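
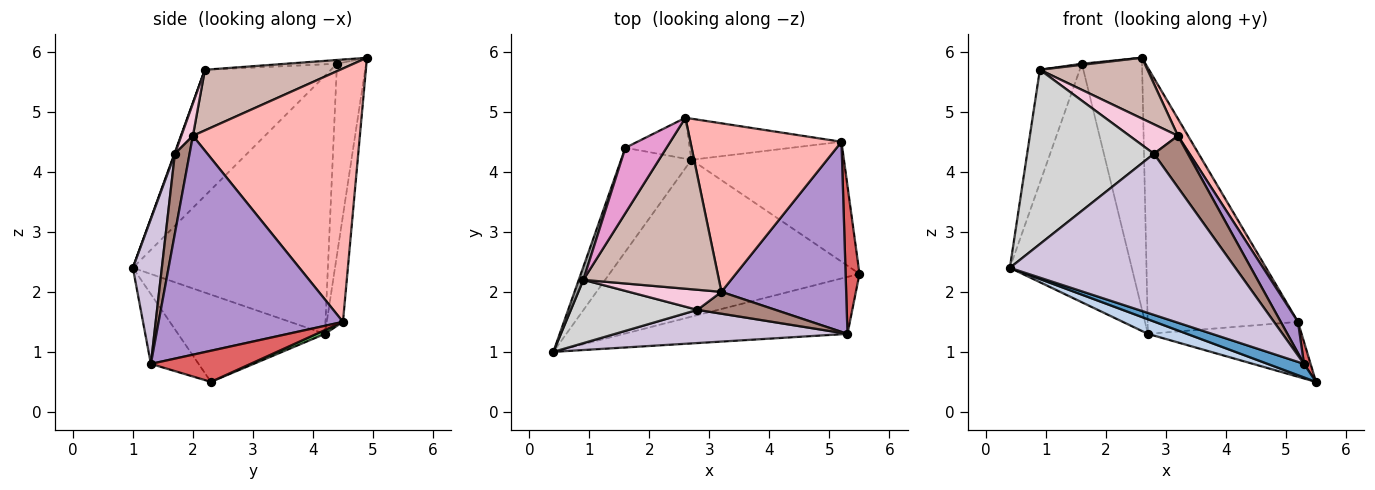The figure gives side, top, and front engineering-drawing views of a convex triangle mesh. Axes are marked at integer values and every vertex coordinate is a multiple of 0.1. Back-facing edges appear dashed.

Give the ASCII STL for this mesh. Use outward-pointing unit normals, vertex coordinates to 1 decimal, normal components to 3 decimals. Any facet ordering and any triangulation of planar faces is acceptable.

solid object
 facet normal -0.290 -0.221 -0.931
  outer loop
   vertex 5.3 1.3 0.8
   vertex 0.4 1.0 2.4
   vertex 5.5 2.3 0.5
  endloop
 endfacet
 facet normal -0.328 -0.087 -0.941
  outer loop
   vertex 2.7 4.2 1.3
   vertex 5.5 2.3 0.5
   vertex 0.4 1.0 2.4
  endloop
 endfacet
 facet normal -0.826 0.517 -0.225
  outer loop
   vertex 1.6 4.4 5.8
   vertex 2.7 4.2 1.3
   vertex 0.4 1.0 2.4
  endloop
 endfacet
 facet normal -0.431 0.891 -0.145
  outer loop
   vertex 1.6 4.4 5.8
   vertex 2.6 4.9 5.9
   vertex 2.7 4.2 1.3
  endloop
 endfacet
 facet normal 0.023 0.416 -0.909
  outer loop
   vertex 5.2 4.5 1.5
   vertex 5.5 2.3 0.5
   vertex 2.7 4.2 1.3
  endloop
 endfacet
 facet normal -0.106 0.983 -0.152
  outer loop
   vertex 5.2 4.5 1.5
   vertex 2.7 4.2 1.3
   vertex 2.6 4.9 5.9
  endloop
 endfacet
 facet normal 0.912 -0.060 0.406
  outer loop
   vertex 5.2 4.5 1.5
   vertex 5.3 1.3 0.8
   vertex 5.5 2.3 0.5
  endloop
 endfacet
 facet normal 0.858 -0.052 0.512
  outer loop
   vertex 5.2 4.5 1.5
   vertex 2.6 4.9 5.9
   vertex 3.2 2.0 4.6
  endloop
 endfacet
 facet normal 0.866 -0.081 0.493
  outer loop
   vertex 5.2 4.5 1.5
   vertex 3.2 2.0 4.6
   vertex 5.3 1.3 0.8
  endloop
 endfacet
 facet normal 0.125 -0.972 0.200
  outer loop
   vertex 2.8 1.7 4.3
   vertex 0.4 1.0 2.4
   vertex 5.3 1.3 0.8
  endloop
 endfacet
 facet normal 0.370 -0.856 0.362
  outer loop
   vertex 2.8 1.7 4.3
   vertex 5.3 1.3 0.8
   vertex 3.2 2.0 4.6
  endloop
 endfacet
 facet normal 0.388 -0.309 0.868
  outer loop
   vertex 0.9 2.2 5.7
   vertex 3.2 2.0 4.6
   vertex 2.6 4.9 5.9
  endloop
 endfacet
 facet normal -0.091 -0.016 0.996
  outer loop
   vertex 0.9 2.2 5.7
   vertex 2.6 4.9 5.9
   vertex 1.6 4.4 5.8
  endloop
 endfacet
 facet normal 0.194 -0.811 0.552
  outer loop
   vertex 0.9 2.2 5.7
   vertex 2.8 1.7 4.3
   vertex 3.2 2.0 4.6
  endloop
 endfacet
 facet normal -0.953 0.302 0.035
  outer loop
   vertex 0.9 2.2 5.7
   vertex 1.6 4.4 5.8
   vertex 0.4 1.0 2.4
  endloop
 endfacet
 facet normal 0.004 -0.940 0.341
  outer loop
   vertex 0.9 2.2 5.7
   vertex 0.4 1.0 2.4
   vertex 2.8 1.7 4.3
  endloop
 endfacet
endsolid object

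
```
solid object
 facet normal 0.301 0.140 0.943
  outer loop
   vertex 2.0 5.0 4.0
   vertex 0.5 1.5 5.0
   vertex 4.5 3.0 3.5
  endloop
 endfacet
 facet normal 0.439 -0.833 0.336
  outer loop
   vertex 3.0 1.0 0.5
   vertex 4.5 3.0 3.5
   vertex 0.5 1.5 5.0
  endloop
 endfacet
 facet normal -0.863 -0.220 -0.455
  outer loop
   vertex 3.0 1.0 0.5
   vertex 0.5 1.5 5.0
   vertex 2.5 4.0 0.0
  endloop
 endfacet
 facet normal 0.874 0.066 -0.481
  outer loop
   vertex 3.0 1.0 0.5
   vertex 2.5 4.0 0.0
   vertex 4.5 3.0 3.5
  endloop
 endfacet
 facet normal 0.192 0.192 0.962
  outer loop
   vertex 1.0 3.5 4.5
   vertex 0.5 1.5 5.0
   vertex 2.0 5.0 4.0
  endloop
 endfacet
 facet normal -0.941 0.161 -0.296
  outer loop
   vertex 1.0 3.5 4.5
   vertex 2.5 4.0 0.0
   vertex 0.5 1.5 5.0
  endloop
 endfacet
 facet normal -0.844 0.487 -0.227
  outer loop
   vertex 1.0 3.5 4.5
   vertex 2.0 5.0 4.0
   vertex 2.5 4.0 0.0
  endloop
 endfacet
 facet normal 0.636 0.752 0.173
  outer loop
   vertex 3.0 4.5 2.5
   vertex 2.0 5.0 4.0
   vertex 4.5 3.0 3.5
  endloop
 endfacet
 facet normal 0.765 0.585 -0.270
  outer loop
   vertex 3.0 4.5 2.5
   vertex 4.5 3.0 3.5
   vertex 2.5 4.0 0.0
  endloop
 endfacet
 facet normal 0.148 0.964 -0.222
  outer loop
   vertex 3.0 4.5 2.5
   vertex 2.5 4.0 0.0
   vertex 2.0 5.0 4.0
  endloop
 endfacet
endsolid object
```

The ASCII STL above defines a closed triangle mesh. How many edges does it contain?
15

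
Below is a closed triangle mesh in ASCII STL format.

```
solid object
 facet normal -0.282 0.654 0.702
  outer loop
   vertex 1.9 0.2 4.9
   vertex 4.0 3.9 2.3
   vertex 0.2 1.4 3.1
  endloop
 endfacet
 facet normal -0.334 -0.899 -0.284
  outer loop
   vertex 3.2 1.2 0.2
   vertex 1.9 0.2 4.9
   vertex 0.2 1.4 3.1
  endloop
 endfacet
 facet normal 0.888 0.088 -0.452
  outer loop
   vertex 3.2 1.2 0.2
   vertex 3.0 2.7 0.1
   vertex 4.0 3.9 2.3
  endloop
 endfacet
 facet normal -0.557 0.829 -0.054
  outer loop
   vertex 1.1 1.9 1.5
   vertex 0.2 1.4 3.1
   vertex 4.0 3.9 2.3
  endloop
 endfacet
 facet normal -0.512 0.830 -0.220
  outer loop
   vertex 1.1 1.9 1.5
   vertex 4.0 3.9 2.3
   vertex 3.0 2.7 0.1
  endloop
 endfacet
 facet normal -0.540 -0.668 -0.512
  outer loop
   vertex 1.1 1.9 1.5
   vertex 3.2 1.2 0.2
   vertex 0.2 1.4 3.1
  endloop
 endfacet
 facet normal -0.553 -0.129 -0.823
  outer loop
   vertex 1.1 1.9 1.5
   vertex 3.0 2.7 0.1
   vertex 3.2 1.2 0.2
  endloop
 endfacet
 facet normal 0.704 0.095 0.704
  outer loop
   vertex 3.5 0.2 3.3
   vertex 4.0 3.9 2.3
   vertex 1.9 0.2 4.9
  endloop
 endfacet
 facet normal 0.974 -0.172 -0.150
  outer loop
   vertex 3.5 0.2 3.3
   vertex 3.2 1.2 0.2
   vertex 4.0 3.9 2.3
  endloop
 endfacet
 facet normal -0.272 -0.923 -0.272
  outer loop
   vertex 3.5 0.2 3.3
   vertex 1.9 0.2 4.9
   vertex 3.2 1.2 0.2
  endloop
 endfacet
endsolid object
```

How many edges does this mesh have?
15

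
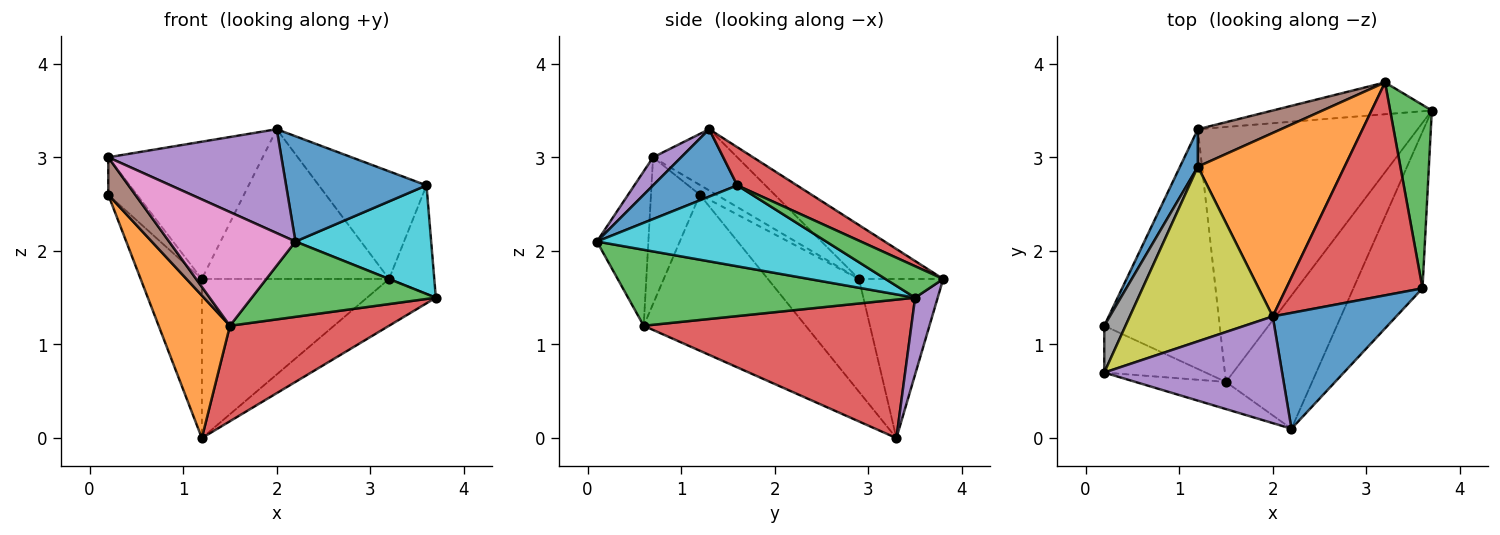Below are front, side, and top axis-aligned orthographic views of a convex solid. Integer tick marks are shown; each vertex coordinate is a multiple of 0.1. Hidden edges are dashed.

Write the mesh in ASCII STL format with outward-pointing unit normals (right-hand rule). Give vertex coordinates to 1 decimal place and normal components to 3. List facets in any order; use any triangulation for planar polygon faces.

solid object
 facet normal -0.823 0.553 0.130
  outer loop
   vertex 1.2 2.9 1.7
   vertex 1.2 3.3 0.0
   vertex 0.2 1.2 2.6
  endloop
 endfacet
 facet normal -0.758 -0.333 -0.561
  outer loop
   vertex 1.5 0.6 1.2
   vertex 0.2 1.2 2.6
   vertex 1.2 3.3 0.0
  endloop
 endfacet
 facet normal 0.609 -0.390 -0.691
  outer loop
   vertex 1.5 0.6 1.2
   vertex 3.7 3.5 1.5
   vertex 2.2 0.1 2.1
  endloop
 endfacet
 facet normal 0.508 -0.302 -0.807
  outer loop
   vertex 1.5 0.6 1.2
   vertex 1.2 3.3 0.0
   vertex 3.7 3.5 1.5
  endloop
 endfacet
 facet normal 0.112 -0.693 0.712
  outer loop
   vertex 0.2 0.7 3.0
   vertex 2.2 0.1 2.1
   vertex 2.0 1.3 3.3
  endloop
 endfacet
 facet normal -0.749 -0.414 -0.518
  outer loop
   vertex 0.2 0.7 3.0
   vertex 0.2 1.2 2.6
   vertex 1.5 0.6 1.2
  endloop
 endfacet
 facet normal -0.368 -0.904 -0.216
  outer loop
   vertex 0.2 0.7 3.0
   vertex 1.5 0.6 1.2
   vertex 2.2 0.1 2.1
  endloop
 endfacet
 facet normal -0.338 0.588 0.735
  outer loop
   vertex 0.2 0.7 3.0
   vertex 1.2 2.9 1.7
   vertex 0.2 1.2 2.6
  endloop
 endfacet
 facet normal -0.319 0.585 0.745
  outer loop
   vertex 0.2 0.7 3.0
   vertex 2.0 1.3 3.3
   vertex 1.2 2.9 1.7
  endloop
 endfacet
 facet normal 0.694 -0.410 -0.592
  outer loop
   vertex 3.6 1.6 2.7
   vertex 2.2 0.1 2.1
   vertex 3.7 3.5 1.5
  endloop
 endfacet
 facet normal 0.374 -0.624 0.686
  outer loop
   vertex 3.6 1.6 2.7
   vertex 2.0 1.3 3.3
   vertex 2.2 0.1 2.1
  endloop
 endfacet
 facet normal -0.274 0.608 0.745
  outer loop
   vertex 3.2 3.8 1.7
   vertex 1.2 2.9 1.7
   vertex 2.0 1.3 3.3
  endloop
 endfacet
 facet normal 0.545 0.427 0.722
  outer loop
   vertex 3.2 3.8 1.7
   vertex 3.6 1.6 2.7
   vertex 3.7 3.5 1.5
  endloop
 endfacet
 facet normal 0.243 0.438 0.866
  outer loop
   vertex 3.2 3.8 1.7
   vertex 2.0 1.3 3.3
   vertex 3.6 1.6 2.7
  endloop
 endfacet
 facet normal 0.262 0.798 -0.543
  outer loop
   vertex 3.2 3.8 1.7
   vertex 3.7 3.5 1.5
   vertex 1.2 3.3 0.0
  endloop
 endfacet
 facet normal -0.401 0.892 0.210
  outer loop
   vertex 3.2 3.8 1.7
   vertex 1.2 3.3 0.0
   vertex 1.2 2.9 1.7
  endloop
 endfacet
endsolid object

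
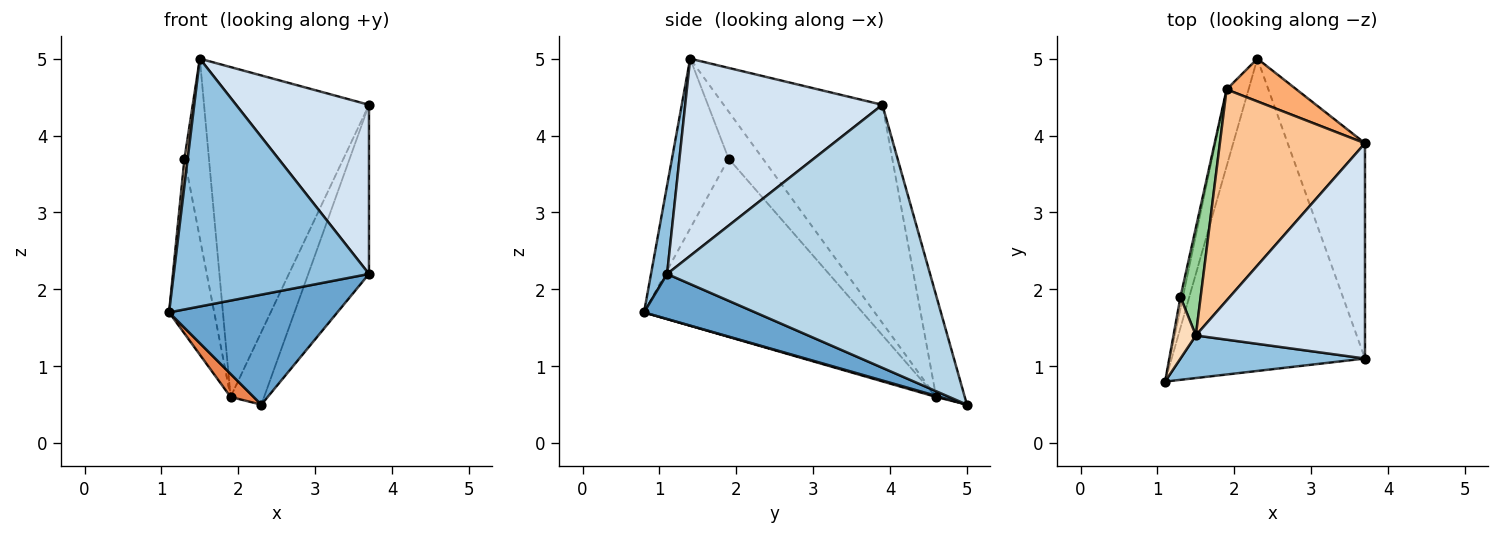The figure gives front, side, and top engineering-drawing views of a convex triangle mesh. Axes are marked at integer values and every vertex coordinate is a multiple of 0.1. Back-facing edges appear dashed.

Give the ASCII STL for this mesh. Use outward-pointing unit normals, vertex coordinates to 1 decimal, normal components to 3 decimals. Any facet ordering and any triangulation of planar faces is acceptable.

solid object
 facet normal 0.215 -0.325 -0.921
  outer loop
   vertex 2.3 5.0 0.5
   vertex 3.7 1.1 2.2
   vertex 1.1 0.8 1.7
  endloop
 endfacet
 facet normal 0.081 -0.982 0.169
  outer loop
   vertex 1.5 1.4 5.0
   vertex 1.1 0.8 1.7
   vertex 3.7 1.1 2.2
  endloop
 endfacet
 facet normal 0.937 0.216 -0.275
  outer loop
   vertex 3.7 3.9 4.4
   vertex 3.7 1.1 2.2
   vertex 2.3 5.0 0.5
  endloop
 endfacet
 facet normal 0.676 -0.455 0.580
  outer loop
   vertex 3.7 3.9 4.4
   vertex 1.5 1.4 5.0
   vertex 3.7 1.1 2.2
  endloop
 endfacet
 facet normal 0.048 -0.287 -0.957
  outer loop
   vertex 1.9 4.6 0.6
   vertex 2.3 5.0 0.5
   vertex 1.1 0.8 1.7
  endloop
 endfacet
 facet normal -0.592 0.694 0.409
  outer loop
   vertex 1.9 4.6 0.6
   vertex 3.7 3.9 4.4
   vertex 2.3 5.0 0.5
  endloop
 endfacet
 facet normal -0.630 0.654 0.419
  outer loop
   vertex 1.9 4.6 0.6
   vertex 1.5 1.4 5.0
   vertex 3.7 3.9 4.4
  endloop
 endfacet
 facet normal -0.990 -0.057 0.130
  outer loop
   vertex 1.3 1.9 3.7
   vertex 1.1 0.8 1.7
   vertex 1.5 1.4 5.0
  endloop
 endfacet
 facet normal -0.979 0.202 -0.013
  outer loop
   vertex 1.3 1.9 3.7
   vertex 1.9 4.6 0.6
   vertex 1.1 0.8 1.7
  endloop
 endfacet
 facet normal -0.768 0.549 0.329
  outer loop
   vertex 1.3 1.9 3.7
   vertex 1.5 1.4 5.0
   vertex 1.9 4.6 0.6
  endloop
 endfacet
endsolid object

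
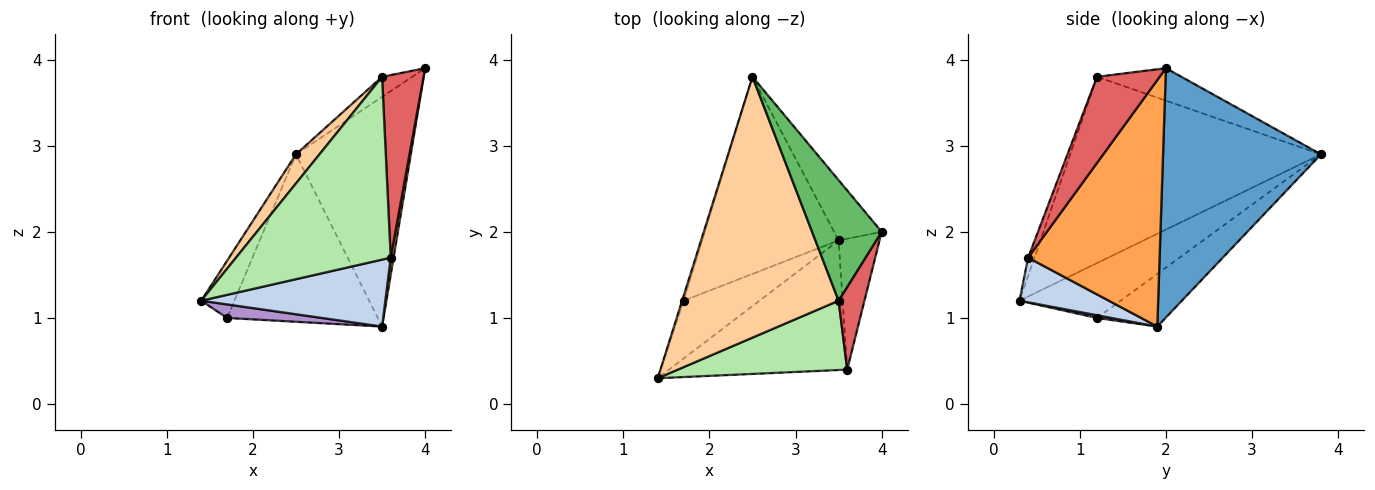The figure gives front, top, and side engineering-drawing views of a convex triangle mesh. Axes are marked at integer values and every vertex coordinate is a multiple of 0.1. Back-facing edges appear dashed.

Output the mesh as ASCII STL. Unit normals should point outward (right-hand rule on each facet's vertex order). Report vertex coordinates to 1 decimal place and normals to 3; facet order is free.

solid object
 facet normal 0.799 0.581 -0.153
  outer loop
   vertex 3.5 1.9 0.9
   vertex 2.5 3.8 2.9
   vertex 4.0 2.0 3.9
  endloop
 endfacet
 facet normal 0.217 -0.448 -0.867
  outer loop
   vertex 3.6 0.4 1.7
   vertex 1.4 0.3 1.2
   vertex 3.5 1.9 0.9
  endloop
 endfacet
 facet normal 0.986 -0.022 -0.164
  outer loop
   vertex 3.6 0.4 1.7
   vertex 3.5 1.9 0.9
   vertex 4.0 2.0 3.9
  endloop
 endfacet
 facet normal -0.764 -0.072 0.642
  outer loop
   vertex 3.5 1.2 3.8
   vertex 2.5 3.8 2.9
   vertex 1.4 0.3 1.2
  endloop
 endfacet
 facet normal -0.418 0.149 0.896
  outer loop
   vertex 3.5 1.2 3.8
   vertex 4.0 2.0 3.9
   vertex 2.5 3.8 2.9
  endloop
 endfacet
 facet normal -0.038 -0.934 0.354
  outer loop
   vertex 3.5 1.2 3.8
   vertex 1.4 0.3 1.2
   vertex 3.6 0.4 1.7
  endloop
 endfacet
 facet normal 0.809 -0.536 0.243
  outer loop
   vertex 3.5 1.2 3.8
   vertex 3.6 0.4 1.7
   vertex 4.0 2.0 3.9
  endloop
 endfacet
 facet normal -0.950 0.311 -0.026
  outer loop
   vertex 1.7 1.2 1.0
   vertex 1.4 0.3 1.2
   vertex 2.5 3.8 2.9
  endloop
 endfacet
 facet normal 0.035 -0.228 -0.973
  outer loop
   vertex 1.7 1.2 1.0
   vertex 3.5 1.9 0.9
   vertex 1.4 0.3 1.2
  endloop
 endfacet
 facet normal -0.282 0.621 -0.731
  outer loop
   vertex 1.7 1.2 1.0
   vertex 2.5 3.8 2.9
   vertex 3.5 1.9 0.9
  endloop
 endfacet
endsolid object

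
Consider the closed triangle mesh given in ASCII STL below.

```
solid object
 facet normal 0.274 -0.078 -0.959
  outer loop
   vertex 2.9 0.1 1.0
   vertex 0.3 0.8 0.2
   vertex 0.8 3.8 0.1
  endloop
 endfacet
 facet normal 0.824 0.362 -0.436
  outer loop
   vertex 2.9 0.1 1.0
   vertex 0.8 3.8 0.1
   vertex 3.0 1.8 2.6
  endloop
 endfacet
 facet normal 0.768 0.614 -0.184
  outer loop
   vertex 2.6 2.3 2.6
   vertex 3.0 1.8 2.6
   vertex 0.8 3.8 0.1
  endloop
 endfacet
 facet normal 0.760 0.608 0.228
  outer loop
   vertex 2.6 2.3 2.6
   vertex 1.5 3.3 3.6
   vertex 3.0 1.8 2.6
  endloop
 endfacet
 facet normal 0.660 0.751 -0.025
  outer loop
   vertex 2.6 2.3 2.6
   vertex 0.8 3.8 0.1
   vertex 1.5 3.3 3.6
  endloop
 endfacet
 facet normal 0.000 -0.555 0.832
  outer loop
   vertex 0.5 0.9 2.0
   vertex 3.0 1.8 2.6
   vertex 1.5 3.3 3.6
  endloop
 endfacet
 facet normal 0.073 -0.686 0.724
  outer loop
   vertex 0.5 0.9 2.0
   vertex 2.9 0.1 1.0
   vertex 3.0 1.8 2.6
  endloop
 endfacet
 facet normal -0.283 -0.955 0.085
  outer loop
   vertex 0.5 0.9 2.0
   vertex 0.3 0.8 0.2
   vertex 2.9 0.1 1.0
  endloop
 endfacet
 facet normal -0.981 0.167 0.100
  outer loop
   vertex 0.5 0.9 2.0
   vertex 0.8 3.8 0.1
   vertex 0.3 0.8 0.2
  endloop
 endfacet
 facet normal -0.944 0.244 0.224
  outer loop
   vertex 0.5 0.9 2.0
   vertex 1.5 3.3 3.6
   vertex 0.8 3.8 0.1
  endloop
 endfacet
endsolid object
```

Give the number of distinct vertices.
7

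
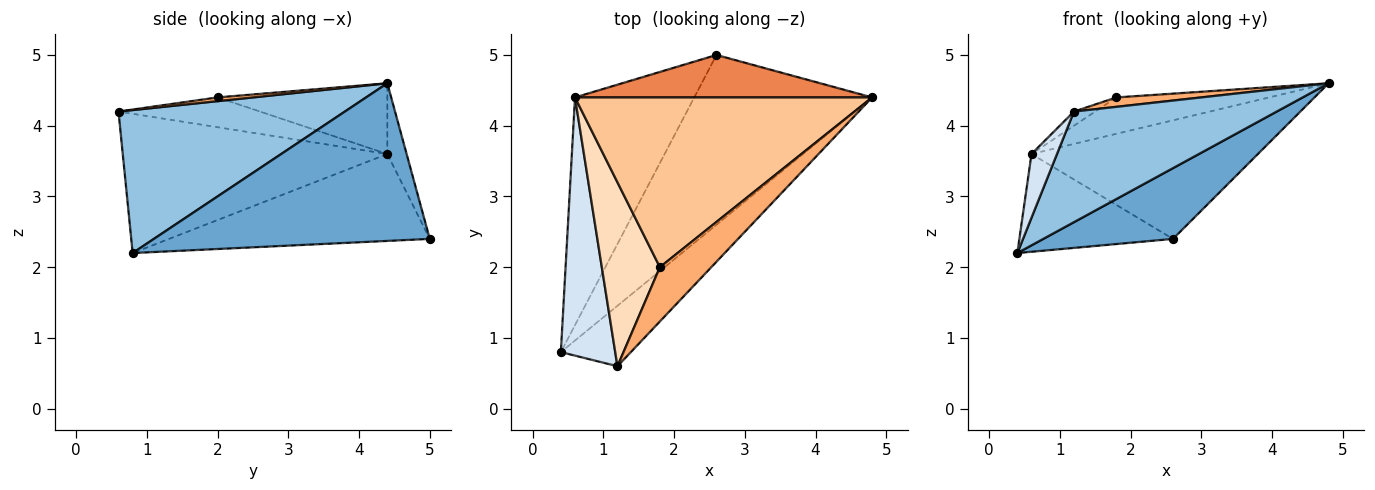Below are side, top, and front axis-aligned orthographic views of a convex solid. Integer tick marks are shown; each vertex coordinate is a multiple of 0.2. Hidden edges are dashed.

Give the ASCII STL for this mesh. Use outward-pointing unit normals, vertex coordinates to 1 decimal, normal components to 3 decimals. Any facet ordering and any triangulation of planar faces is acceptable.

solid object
 facet normal 0.633 -0.298 -0.714
  outer loop
   vertex 2.6 5.0 2.4
   vertex 4.8 4.4 4.6
   vertex 0.4 0.8 2.2
  endloop
 endfacet
 facet normal 0.700 -0.627 -0.343
  outer loop
   vertex 1.2 0.6 4.2
   vertex 0.4 0.8 2.2
   vertex 4.8 4.4 4.6
  endloop
 endfacet
 facet normal -0.556 0.328 -0.763
  outer loop
   vertex 0.6 4.4 3.6
   vertex 2.6 5.0 2.4
   vertex 0.4 0.8 2.2
  endloop
 endfacet
 facet normal -0.928 -0.089 0.362
  outer loop
   vertex 0.6 4.4 3.6
   vertex 0.4 0.8 2.2
   vertex 1.2 0.6 4.2
  endloop
 endfacet
 facet normal -0.080 0.938 0.336
  outer loop
   vertex 0.6 4.4 3.6
   vertex 4.8 4.4 4.6
   vertex 2.6 5.0 2.4
  endloop
 endfacet
 facet normal 0.071 -0.171 0.983
  outer loop
   vertex 1.8 2.0 4.4
   vertex 1.2 0.6 4.2
   vertex 4.8 4.4 4.6
  endloop
 endfacet
 facet normal -0.227 0.204 0.952
  outer loop
   vertex 1.8 2.0 4.4
   vertex 4.8 4.4 4.6
   vertex 0.6 4.4 3.6
  endloop
 endfacet
 facet normal -0.455 0.068 0.888
  outer loop
   vertex 1.8 2.0 4.4
   vertex 0.6 4.4 3.6
   vertex 1.2 0.6 4.2
  endloop
 endfacet
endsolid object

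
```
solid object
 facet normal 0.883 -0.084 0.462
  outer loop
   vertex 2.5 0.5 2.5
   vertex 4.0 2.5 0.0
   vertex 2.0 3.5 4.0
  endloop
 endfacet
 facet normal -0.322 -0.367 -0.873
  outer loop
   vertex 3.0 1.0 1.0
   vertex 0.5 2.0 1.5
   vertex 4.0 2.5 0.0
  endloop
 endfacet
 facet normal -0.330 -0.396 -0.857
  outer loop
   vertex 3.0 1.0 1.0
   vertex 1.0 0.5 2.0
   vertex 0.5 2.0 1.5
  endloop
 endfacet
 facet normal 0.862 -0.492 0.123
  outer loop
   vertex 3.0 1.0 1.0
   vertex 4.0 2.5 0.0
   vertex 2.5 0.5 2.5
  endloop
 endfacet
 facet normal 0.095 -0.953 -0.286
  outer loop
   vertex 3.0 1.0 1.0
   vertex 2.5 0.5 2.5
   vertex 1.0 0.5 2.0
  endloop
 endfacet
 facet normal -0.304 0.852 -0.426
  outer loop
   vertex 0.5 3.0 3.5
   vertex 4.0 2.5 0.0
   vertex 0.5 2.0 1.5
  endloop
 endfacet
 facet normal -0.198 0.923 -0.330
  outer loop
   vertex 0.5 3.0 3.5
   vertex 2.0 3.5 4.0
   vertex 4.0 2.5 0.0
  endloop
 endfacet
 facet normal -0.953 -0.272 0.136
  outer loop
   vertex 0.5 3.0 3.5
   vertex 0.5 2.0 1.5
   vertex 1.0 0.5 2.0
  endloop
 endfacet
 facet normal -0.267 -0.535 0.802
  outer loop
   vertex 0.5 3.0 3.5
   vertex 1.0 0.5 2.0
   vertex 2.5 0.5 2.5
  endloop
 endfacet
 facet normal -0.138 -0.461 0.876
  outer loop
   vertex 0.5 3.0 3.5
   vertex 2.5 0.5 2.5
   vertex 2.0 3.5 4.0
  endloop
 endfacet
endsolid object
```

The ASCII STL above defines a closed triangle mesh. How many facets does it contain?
10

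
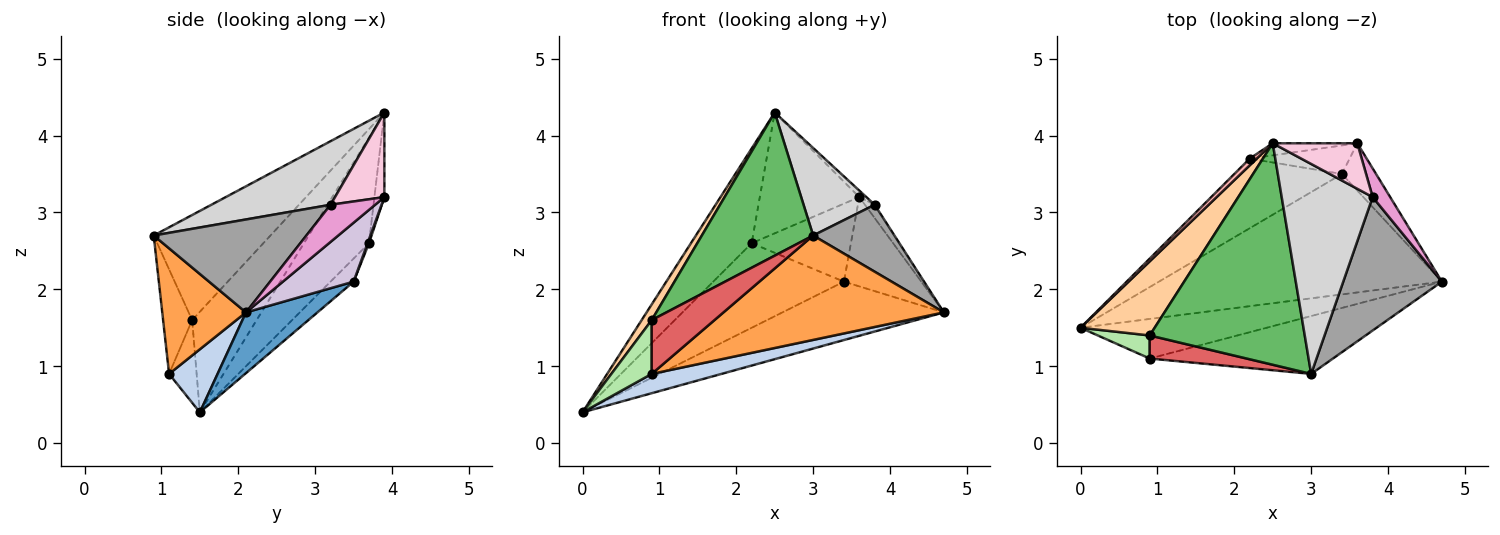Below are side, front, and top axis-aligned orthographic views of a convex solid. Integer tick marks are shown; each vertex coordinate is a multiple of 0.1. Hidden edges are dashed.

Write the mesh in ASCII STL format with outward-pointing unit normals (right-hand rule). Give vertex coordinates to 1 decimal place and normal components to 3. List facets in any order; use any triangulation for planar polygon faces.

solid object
 facet normal 0.190 0.429 -0.883
  outer loop
   vertex 3.4 3.5 2.1
   vertex 4.7 2.1 1.7
   vertex 0.0 1.5 0.4
  endloop
 endfacet
 facet normal 0.291 -0.419 -0.860
  outer loop
   vertex 0.9 1.1 0.9
   vertex 0.0 1.5 0.4
   vertex 4.7 2.1 1.7
  endloop
 endfacet
 facet normal 0.315 -0.830 -0.460
  outer loop
   vertex 0.9 1.1 0.9
   vertex 4.7 2.1 1.7
   vertex 3.0 0.9 2.7
  endloop
 endfacet
 facet normal -0.799 -0.125 0.589
  outer loop
   vertex 0.9 1.4 1.6
   vertex 2.5 3.9 4.3
   vertex 0.0 1.5 0.4
  endloop
 endfacet
 facet normal -0.495 -0.472 0.730
  outer loop
   vertex 0.9 1.4 1.6
   vertex 3.0 0.9 2.7
   vertex 2.5 3.9 4.3
  endloop
 endfacet
 facet normal -0.531 -0.779 0.334
  outer loop
   vertex 0.9 1.4 1.6
   vertex 0.0 1.5 0.4
   vertex 0.9 1.1 0.9
  endloop
 endfacet
 facet normal -0.391 -0.846 0.363
  outer loop
   vertex 0.9 1.4 1.6
   vertex 0.9 1.1 0.9
   vertex 3.0 0.9 2.7
  endloop
 endfacet
 facet normal -0.730 0.682 0.049
  outer loop
   vertex 2.2 3.7 2.6
   vertex 0.0 1.5 0.4
   vertex 2.5 3.9 4.3
  endloop
 endfacet
 facet normal -0.135 0.765 -0.630
  outer loop
   vertex 2.2 3.7 2.6
   vertex 3.4 3.5 2.1
   vertex 0.0 1.5 0.4
  endloop
 endfacet
 facet normal 0.628 0.687 -0.364
  outer loop
   vertex 3.6 3.9 3.2
   vertex 4.7 2.1 1.7
   vertex 3.4 3.5 2.1
  endloop
 endfacet
 facet normal -0.099 0.990 -0.099
  outer loop
   vertex 3.6 3.9 3.2
   vertex 2.2 3.7 2.6
   vertex 2.5 3.9 4.3
  endloop
 endfacet
 facet normal 0.013 0.939 -0.344
  outer loop
   vertex 3.6 3.9 3.2
   vertex 3.4 3.5 2.1
   vertex 2.2 3.7 2.6
  endloop
 endfacet
 facet normal 0.887 0.194 0.418
  outer loop
   vertex 3.8 3.2 3.1
   vertex 4.7 2.1 1.7
   vertex 3.6 3.9 3.2
  endloop
 endfacet
 facet normal 0.704 0.101 0.704
  outer loop
   vertex 3.8 3.2 3.1
   vertex 3.6 3.9 3.2
   vertex 2.5 3.9 4.3
  endloop
 endfacet
 facet normal 0.644 -0.343 0.684
  outer loop
   vertex 3.8 3.2 3.1
   vertex 3.0 0.9 2.7
   vertex 4.7 2.1 1.7
  endloop
 endfacet
 facet normal 0.542 -0.323 0.776
  outer loop
   vertex 3.8 3.2 3.1
   vertex 2.5 3.9 4.3
   vertex 3.0 0.9 2.7
  endloop
 endfacet
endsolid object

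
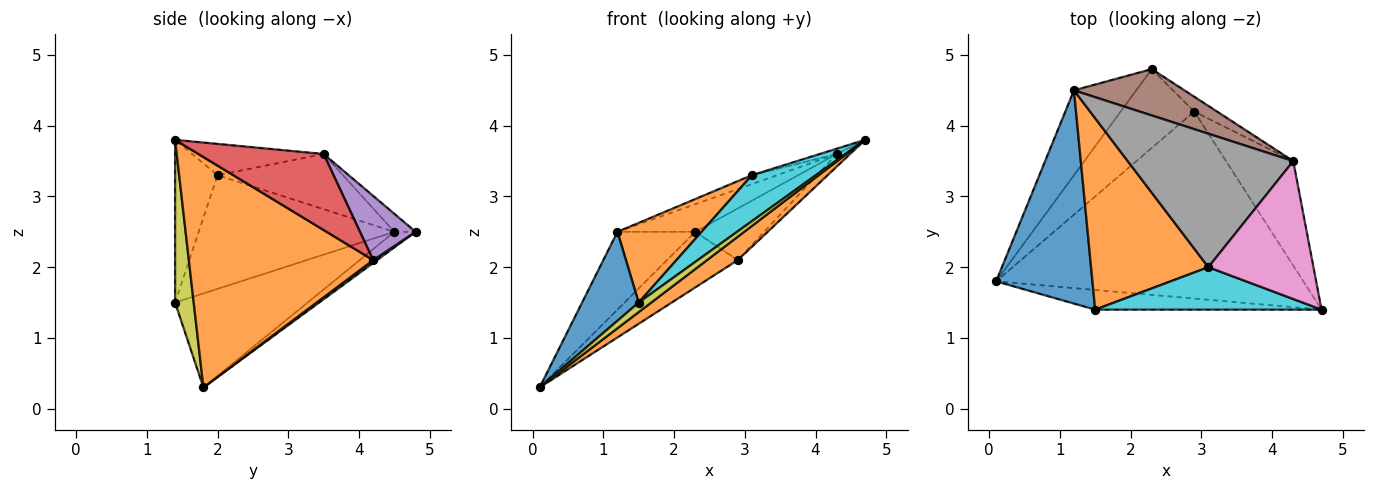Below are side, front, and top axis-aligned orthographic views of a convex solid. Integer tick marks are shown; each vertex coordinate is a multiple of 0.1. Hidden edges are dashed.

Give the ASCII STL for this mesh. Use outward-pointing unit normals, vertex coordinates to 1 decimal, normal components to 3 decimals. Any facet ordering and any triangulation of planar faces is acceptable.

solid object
 facet normal -0.181 0.665 -0.725
  outer loop
   vertex 1.2 4.5 2.5
   vertex 2.3 4.8 2.5
   vertex 0.1 1.8 0.3
  endloop
 endfacet
 facet normal 0.597 -0.100 -0.796
  outer loop
   vertex 2.9 4.2 2.1
   vertex 4.7 1.4 3.8
   vertex 0.1 1.8 0.3
  endloop
 endfacet
 facet normal 0.031 0.576 -0.817
  outer loop
   vertex 2.9 4.2 2.1
   vertex 0.1 1.8 0.3
   vertex 2.3 4.8 2.5
  endloop
 endfacet
 facet normal 0.747 0.079 -0.660
  outer loop
   vertex 4.3 3.5 3.6
   vertex 4.7 1.4 3.8
   vertex 2.9 4.2 2.1
  endloop
 endfacet
 facet normal 0.613 0.759 -0.218
  outer loop
   vertex 4.3 3.5 3.6
   vertex 2.9 4.2 2.1
   vertex 2.3 4.8 2.5
  endloop
 endfacet
 facet normal -0.138 0.507 0.851
  outer loop
   vertex 4.3 3.5 3.6
   vertex 2.3 4.8 2.5
   vertex 1.2 4.5 2.5
  endloop
 endfacet
 facet normal -0.285 0.037 0.958
  outer loop
   vertex 4.3 3.5 3.6
   vertex 3.1 2.0 3.3
   vertex 4.7 1.4 3.8
  endloop
 endfacet
 facet normal -0.316 0.063 0.947
  outer loop
   vertex 4.3 3.5 3.6
   vertex 1.2 4.5 2.5
   vertex 3.1 2.0 3.3
  endloop
 endfacet
 facet normal 0.543 -0.366 -0.756
  outer loop
   vertex 1.5 1.4 1.5
   vertex 0.1 1.8 0.3
   vertex 4.7 1.4 3.8
  endloop
 endfacet
 facet normal -0.438 -0.660 0.610
  outer loop
   vertex 1.5 1.4 1.5
   vertex 4.7 1.4 3.8
   vertex 3.1 2.0 3.3
  endloop
 endfacet
 facet normal -0.669 -0.286 0.686
  outer loop
   vertex 1.5 1.4 1.5
   vertex 1.2 4.5 2.5
   vertex 0.1 1.8 0.3
  endloop
 endfacet
 facet normal -0.667 -0.286 0.688
  outer loop
   vertex 1.5 1.4 1.5
   vertex 3.1 2.0 3.3
   vertex 1.2 4.5 2.5
  endloop
 endfacet
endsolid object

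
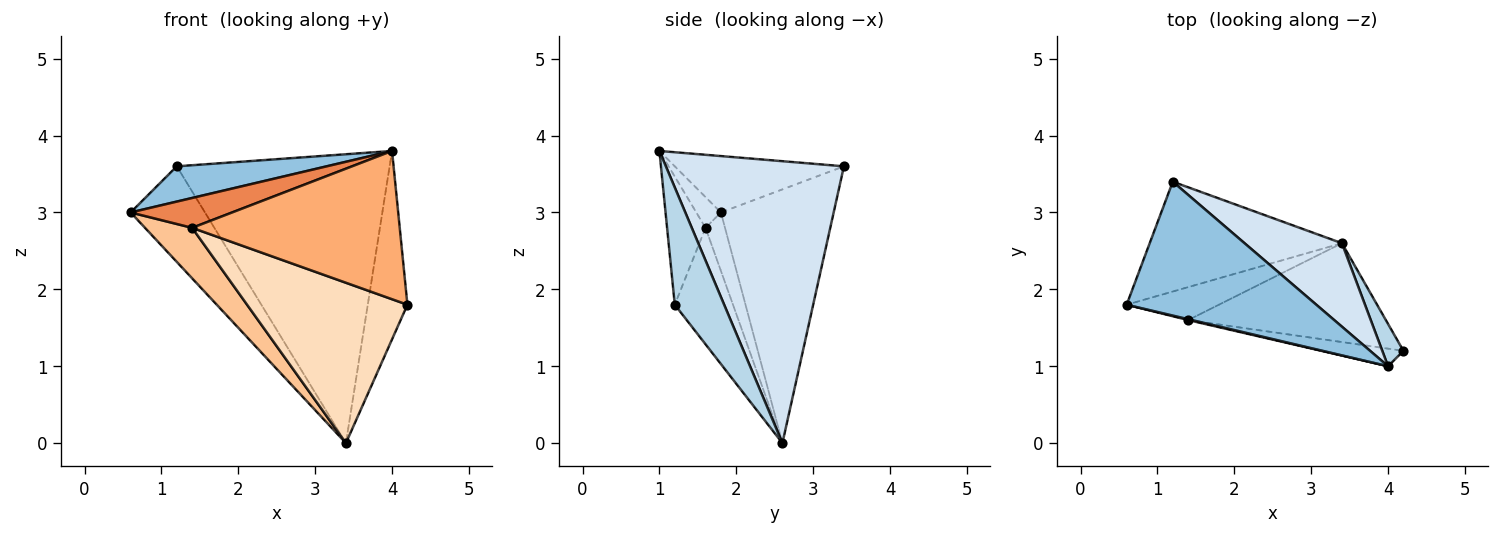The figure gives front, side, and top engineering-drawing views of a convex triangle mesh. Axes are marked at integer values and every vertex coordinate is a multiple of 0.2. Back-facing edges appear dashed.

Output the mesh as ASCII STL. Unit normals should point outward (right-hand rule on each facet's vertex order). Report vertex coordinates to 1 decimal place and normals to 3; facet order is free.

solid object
 facet normal -0.706 0.465 -0.535
  outer loop
   vertex 3.4 2.6 0.0
   vertex 0.6 1.8 3.0
   vertex 1.2 3.4 3.6
  endloop
 endfacet
 facet normal -0.276 -0.245 0.929
  outer loop
   vertex 4.0 1.0 3.8
   vertex 1.2 3.4 3.6
   vertex 0.6 1.8 3.0
  endloop
 endfacet
 facet normal 0.772 0.620 0.139
  outer loop
   vertex 4.0 1.0 3.8
   vertex 4.2 1.2 1.8
   vertex 3.4 2.6 0.0
  endloop
 endfacet
 facet normal 0.626 0.749 0.216
  outer loop
   vertex 4.0 1.0 3.8
   vertex 3.4 2.6 0.0
   vertex 1.2 3.4 3.6
  endloop
 endfacet
 facet normal -0.235 -0.971 0.029
  outer loop
   vertex 1.4 1.6 2.8
   vertex 4.0 1.0 3.8
   vertex 0.6 1.8 3.0
  endloop
 endfacet
 facet normal -0.181 -0.977 -0.116
  outer loop
   vertex 1.4 1.6 2.8
   vertex 4.2 1.2 1.8
   vertex 4.0 1.0 3.8
  endloop
 endfacet
 facet normal -0.327 -0.792 -0.516
  outer loop
   vertex 1.4 1.6 2.8
   vertex 0.6 1.8 3.0
   vertex 3.4 2.6 0.0
  endloop
 endfacet
 facet normal -0.295 -0.813 -0.501
  outer loop
   vertex 1.4 1.6 2.8
   vertex 3.4 2.6 0.0
   vertex 4.2 1.2 1.8
  endloop
 endfacet
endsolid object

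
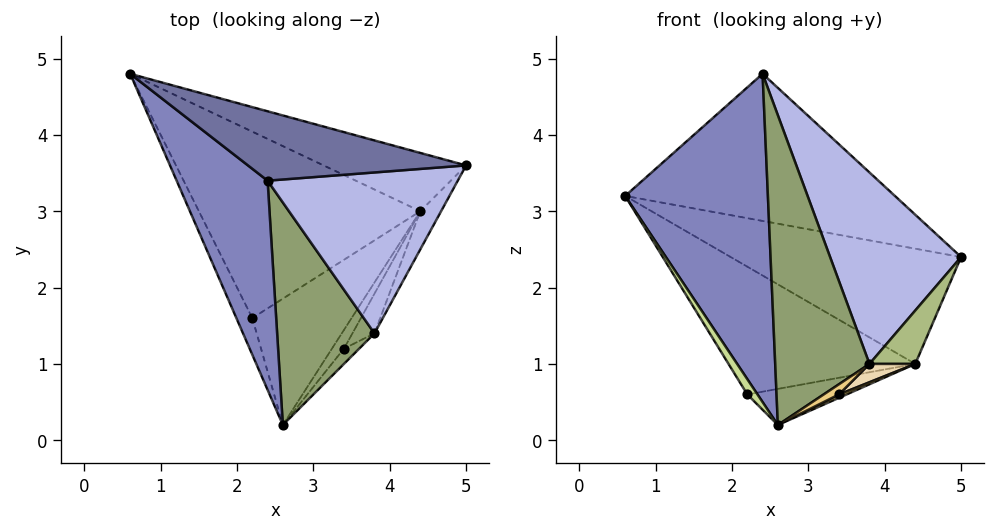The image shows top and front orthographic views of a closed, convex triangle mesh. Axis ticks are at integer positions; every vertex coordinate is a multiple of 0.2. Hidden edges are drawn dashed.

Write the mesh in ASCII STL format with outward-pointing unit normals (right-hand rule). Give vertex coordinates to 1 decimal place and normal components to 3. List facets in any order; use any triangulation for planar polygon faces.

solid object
 facet normal 0.308 0.860 0.406
  outer loop
   vertex 2.4 3.4 4.8
   vertex 5.0 3.6 2.4
   vertex 0.6 4.8 3.2
  endloop
 endfacet
 facet normal -0.750 -0.558 0.355
  outer loop
   vertex 2.4 3.4 4.8
   vertex 0.6 4.8 3.2
   vertex 2.6 0.2 0.2
  endloop
 endfacet
 facet normal 0.159 0.881 -0.446
  outer loop
   vertex 4.4 3.0 1.0
   vertex 0.6 4.8 3.2
   vertex 5.0 3.6 2.4
  endloop
 endfacet
 facet normal 0.547 -0.641 0.539
  outer loop
   vertex 3.8 1.4 1.0
   vertex 5.0 3.6 2.4
   vertex 2.4 3.4 4.8
  endloop
 endfacet
 facet normal 0.390 -0.748 0.537
  outer loop
   vertex 3.8 1.4 1.0
   vertex 2.4 3.4 4.8
   vertex 2.6 0.2 0.2
  endloop
 endfacet
 facet normal 0.908 -0.341 -0.243
  outer loop
   vertex 3.8 1.4 1.0
   vertex 4.4 3.0 1.0
   vertex 5.0 3.6 2.4
  endloop
 endfacet
 facet normal -0.915 -0.155 -0.372
  outer loop
   vertex 2.2 1.6 0.6
   vertex 2.6 0.2 0.2
   vertex 0.6 4.8 3.2
  endloop
 endfacet
 facet normal -0.205 0.553 -0.807
  outer loop
   vertex 2.2 1.6 0.6
   vertex 0.6 4.8 3.2
   vertex 4.4 3.0 1.0
  endloop
 endfacet
 facet normal 0.000 0.275 -0.962
  outer loop
   vertex 2.2 1.6 0.6
   vertex 4.4 3.0 1.0
   vertex 2.6 0.2 0.2
  endloop
 endfacet
 facet normal 0.582 -0.145 -0.800
  outer loop
   vertex 3.4 1.2 0.6
   vertex 2.6 0.2 0.2
   vertex 4.4 3.0 1.0
  endloop
 endfacet
 facet normal 0.743 -0.371 -0.557
  outer loop
   vertex 3.4 1.2 0.6
   vertex 3.8 1.4 1.0
   vertex 2.6 0.2 0.2
  endloop
 endfacet
 facet normal 0.745 -0.279 -0.605
  outer loop
   vertex 3.4 1.2 0.6
   vertex 4.4 3.0 1.0
   vertex 3.8 1.4 1.0
  endloop
 endfacet
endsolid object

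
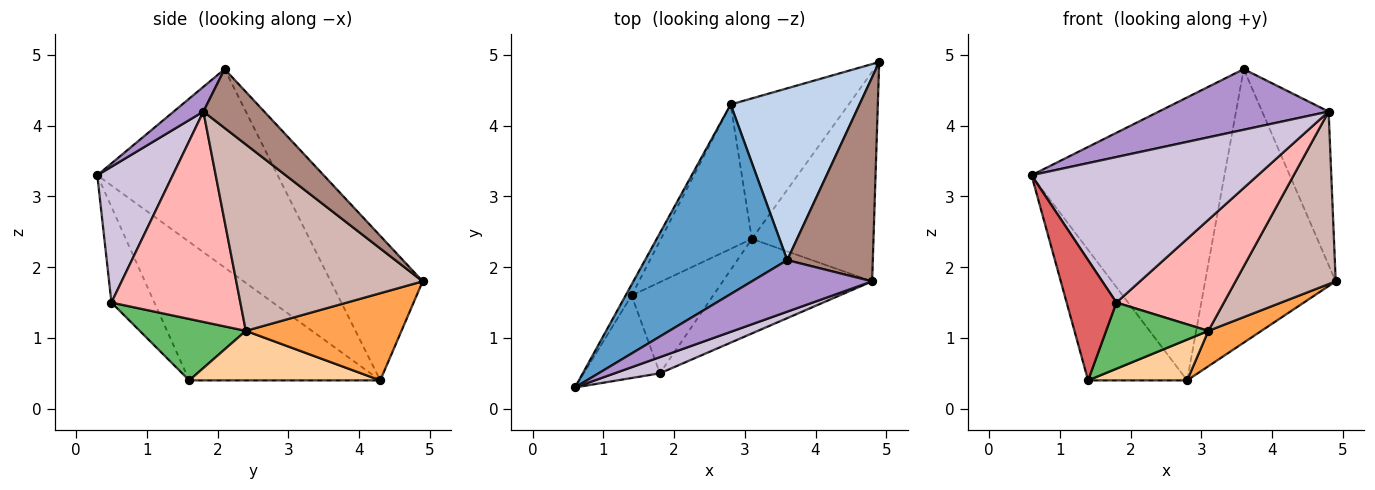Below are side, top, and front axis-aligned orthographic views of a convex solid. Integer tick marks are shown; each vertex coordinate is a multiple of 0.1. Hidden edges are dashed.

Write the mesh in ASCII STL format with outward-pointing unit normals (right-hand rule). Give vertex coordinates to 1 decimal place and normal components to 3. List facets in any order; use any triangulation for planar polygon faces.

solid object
 facet normal -0.613 0.656 0.440
  outer loop
   vertex 3.6 2.1 4.8
   vertex 2.8 4.3 0.4
   vertex 0.6 0.3 3.3
  endloop
 endfacet
 facet normal -0.512 0.727 0.457
  outer loop
   vertex 3.6 2.1 4.8
   vertex 4.9 4.9 1.8
   vertex 2.8 4.3 0.4
  endloop
 endfacet
 facet normal 0.582 -0.199 -0.788
  outer loop
   vertex 3.1 2.4 1.1
   vertex 2.8 4.3 0.4
   vertex 4.9 4.9 1.8
  endloop
 endfacet
 facet normal 0.464 -0.241 -0.852
  outer loop
   vertex 1.4 1.6 0.4
   vertex 2.8 4.3 0.4
   vertex 3.1 2.4 1.1
  endloop
 endfacet
 facet normal 0.521 -0.502 -0.691
  outer loop
   vertex 1.4 1.6 0.4
   vertex 3.1 2.4 1.1
   vertex 1.8 0.5 1.5
  endloop
 endfacet
 facet normal -0.887 0.460 -0.039
  outer loop
   vertex 1.4 1.6 0.4
   vertex 0.6 0.3 3.3
   vertex 2.8 4.3 0.4
  endloop
 endfacet
 facet normal -0.580 -0.672 -0.461
  outer loop
   vertex 1.4 1.6 0.4
   vertex 1.8 0.5 1.5
   vertex 0.6 0.3 3.3
  endloop
 endfacet
 facet normal 0.674 -0.562 -0.479
  outer loop
   vertex 4.8 1.8 4.2
   vertex 1.8 0.5 1.5
   vertex 3.1 2.4 1.1
  endloop
 endfacet
 facet normal 0.132 -0.755 0.642
  outer loop
   vertex 4.8 1.8 4.2
   vertex 3.6 2.1 4.8
   vertex 0.6 0.3 3.3
  endloop
 endfacet
 facet normal 0.314 -0.943 0.105
  outer loop
   vertex 4.8 1.8 4.2
   vertex 0.6 0.3 3.3
   vertex 1.8 0.5 1.5
  endloop
 endfacet
 facet normal 0.482 0.527 0.700
  outer loop
   vertex 4.8 1.8 4.2
   vertex 4.9 4.9 1.8
   vertex 3.6 2.1 4.8
  endloop
 endfacet
 facet normal 0.764 -0.410 -0.498
  outer loop
   vertex 4.8 1.8 4.2
   vertex 3.1 2.4 1.1
   vertex 4.9 4.9 1.8
  endloop
 endfacet
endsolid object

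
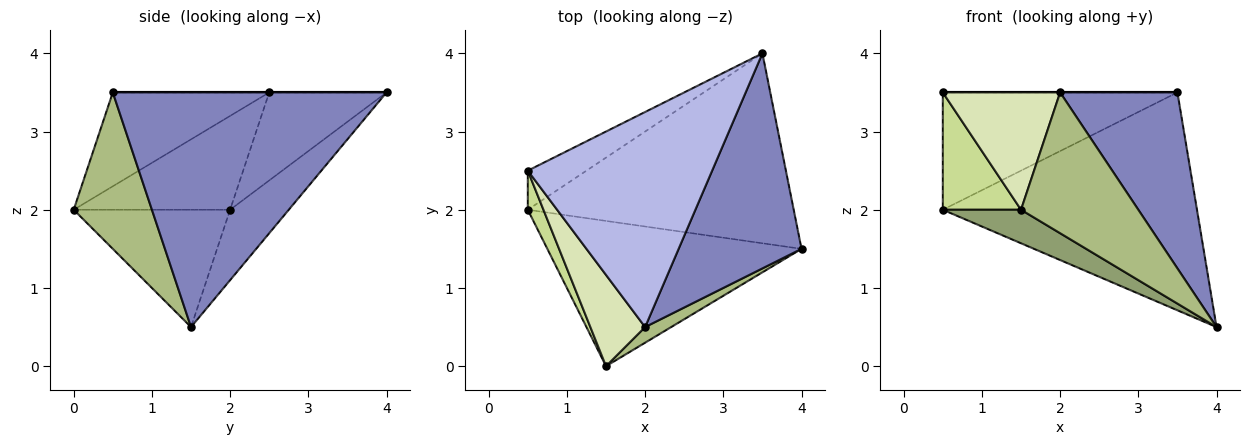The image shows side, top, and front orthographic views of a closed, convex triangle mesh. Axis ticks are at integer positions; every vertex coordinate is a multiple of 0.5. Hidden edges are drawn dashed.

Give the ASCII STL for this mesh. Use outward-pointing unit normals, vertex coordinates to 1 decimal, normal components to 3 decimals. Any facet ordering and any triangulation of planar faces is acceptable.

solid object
 facet normal -0.171 0.743 -0.647
  outer loop
   vertex 3.5 4.0 3.5
   vertex 4.0 1.5 0.5
   vertex 0.5 2.0 2.0
  endloop
 endfacet
 facet normal 0.828 -0.355 0.434
  outer loop
   vertex 2.0 0.5 3.5
   vertex 4.0 1.5 0.5
   vertex 3.5 4.0 3.5
  endloop
 endfacet
 facet normal -0.429 0.857 -0.286
  outer loop
   vertex 0.5 2.5 3.5
   vertex 3.5 4.0 3.5
   vertex 0.5 2.0 2.0
  endloop
 endfacet
 facet normal 0.000 0.000 1.000
  outer loop
   vertex 0.5 2.5 3.5
   vertex 2.0 0.5 3.5
   vertex 3.5 4.0 3.5
  endloop
 endfacet
 facet normal -0.410 -0.205 -0.889
  outer loop
   vertex 1.5 0.0 2.0
   vertex 0.5 2.0 2.0
   vertex 4.0 1.5 0.5
  endloop
 endfacet
 facet normal 0.552 -0.829 0.092
  outer loop
   vertex 1.5 0.0 2.0
   vertex 4.0 1.5 0.5
   vertex 2.0 0.5 3.5
  endloop
 endfacet
 facet normal -0.885 -0.442 0.147
  outer loop
   vertex 1.5 0.0 2.0
   vertex 0.5 2.5 3.5
   vertex 0.5 2.0 2.0
  endloop
 endfacet
 facet normal -0.725 -0.544 0.423
  outer loop
   vertex 1.5 0.0 2.0
   vertex 2.0 0.5 3.5
   vertex 0.5 2.5 3.5
  endloop
 endfacet
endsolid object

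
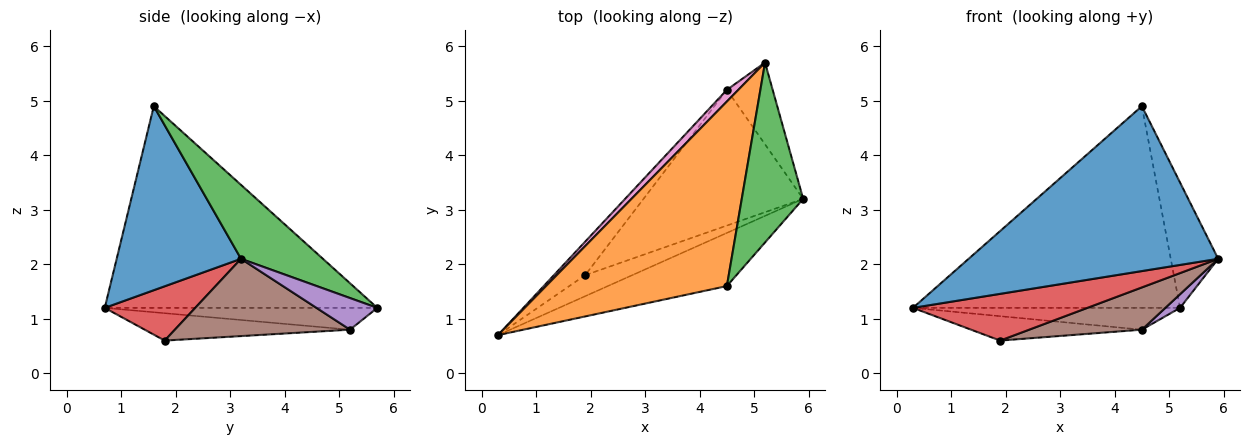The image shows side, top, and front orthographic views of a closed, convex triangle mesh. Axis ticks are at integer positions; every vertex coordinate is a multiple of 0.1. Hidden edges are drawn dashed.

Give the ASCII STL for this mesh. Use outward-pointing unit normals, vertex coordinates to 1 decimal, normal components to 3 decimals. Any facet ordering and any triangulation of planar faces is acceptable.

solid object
 facet normal 0.428 -0.860 -0.277
  outer loop
   vertex 4.5 1.6 4.9
   vertex 0.3 0.7 1.2
   vertex 5.9 3.2 2.1
  endloop
 endfacet
 facet normal -0.601 0.589 0.539
  outer loop
   vertex 4.5 1.6 4.9
   vertex 5.2 5.7 1.2
   vertex 0.3 0.7 1.2
  endloop
 endfacet
 facet normal 0.703 0.407 0.584
  outer loop
   vertex 4.5 1.6 4.9
   vertex 5.9 3.2 2.1
   vertex 5.2 5.7 1.2
  endloop
 endfacet
 facet normal 0.428 -0.824 -0.371
  outer loop
   vertex 1.9 1.8 0.6
   vertex 5.9 3.2 2.1
   vertex 0.3 0.7 1.2
  endloop
 endfacet
 facet normal 0.563 -0.136 -0.815
  outer loop
   vertex 4.5 5.2 0.8
   vertex 5.2 5.7 1.2
   vertex 5.9 3.2 2.1
  endloop
 endfacet
 facet normal 0.419 -0.270 -0.867
  outer loop
   vertex 4.5 5.2 0.8
   vertex 5.9 3.2 2.1
   vertex 1.9 1.8 0.6
  endloop
 endfacet
 facet normal -0.669 0.655 0.351
  outer loop
   vertex 4.5 5.2 0.8
   vertex 0.3 0.7 1.2
   vertex 5.2 5.7 1.2
  endloop
 endfacet
 facet normal -0.578 0.481 -0.660
  outer loop
   vertex 4.5 5.2 0.8
   vertex 1.9 1.8 0.6
   vertex 0.3 0.7 1.2
  endloop
 endfacet
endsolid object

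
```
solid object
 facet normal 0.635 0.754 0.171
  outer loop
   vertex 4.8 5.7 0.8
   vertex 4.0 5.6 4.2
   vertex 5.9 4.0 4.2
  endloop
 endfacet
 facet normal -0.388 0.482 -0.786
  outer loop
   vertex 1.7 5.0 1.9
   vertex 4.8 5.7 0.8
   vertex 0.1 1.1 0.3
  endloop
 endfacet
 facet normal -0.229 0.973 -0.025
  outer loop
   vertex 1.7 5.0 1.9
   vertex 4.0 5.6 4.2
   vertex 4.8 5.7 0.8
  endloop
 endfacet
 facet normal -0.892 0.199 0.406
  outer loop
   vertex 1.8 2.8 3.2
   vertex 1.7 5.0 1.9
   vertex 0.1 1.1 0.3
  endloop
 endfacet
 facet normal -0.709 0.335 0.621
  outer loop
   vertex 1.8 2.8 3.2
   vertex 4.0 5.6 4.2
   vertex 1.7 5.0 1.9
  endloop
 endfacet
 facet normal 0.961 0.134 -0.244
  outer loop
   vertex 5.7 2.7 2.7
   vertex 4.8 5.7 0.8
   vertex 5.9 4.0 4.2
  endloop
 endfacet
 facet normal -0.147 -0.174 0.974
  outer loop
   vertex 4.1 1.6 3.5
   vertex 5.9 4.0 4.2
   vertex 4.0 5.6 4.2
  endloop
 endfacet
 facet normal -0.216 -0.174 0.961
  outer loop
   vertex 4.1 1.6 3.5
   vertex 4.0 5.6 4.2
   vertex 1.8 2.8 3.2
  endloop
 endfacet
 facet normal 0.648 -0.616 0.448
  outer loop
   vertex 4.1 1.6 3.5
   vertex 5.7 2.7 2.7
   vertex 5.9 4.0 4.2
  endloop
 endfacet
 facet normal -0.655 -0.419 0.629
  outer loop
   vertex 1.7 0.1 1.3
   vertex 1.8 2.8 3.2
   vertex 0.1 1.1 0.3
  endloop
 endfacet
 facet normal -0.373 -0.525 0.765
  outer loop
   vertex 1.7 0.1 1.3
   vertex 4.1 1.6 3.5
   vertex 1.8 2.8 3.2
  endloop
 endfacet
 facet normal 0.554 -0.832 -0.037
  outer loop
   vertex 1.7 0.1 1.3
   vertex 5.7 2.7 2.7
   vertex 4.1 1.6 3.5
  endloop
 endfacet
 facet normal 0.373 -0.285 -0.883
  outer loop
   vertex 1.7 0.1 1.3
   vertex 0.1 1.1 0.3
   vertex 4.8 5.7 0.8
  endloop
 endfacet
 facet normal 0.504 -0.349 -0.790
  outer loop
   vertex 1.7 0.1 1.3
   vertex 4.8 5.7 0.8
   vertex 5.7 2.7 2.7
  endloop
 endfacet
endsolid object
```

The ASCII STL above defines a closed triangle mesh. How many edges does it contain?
21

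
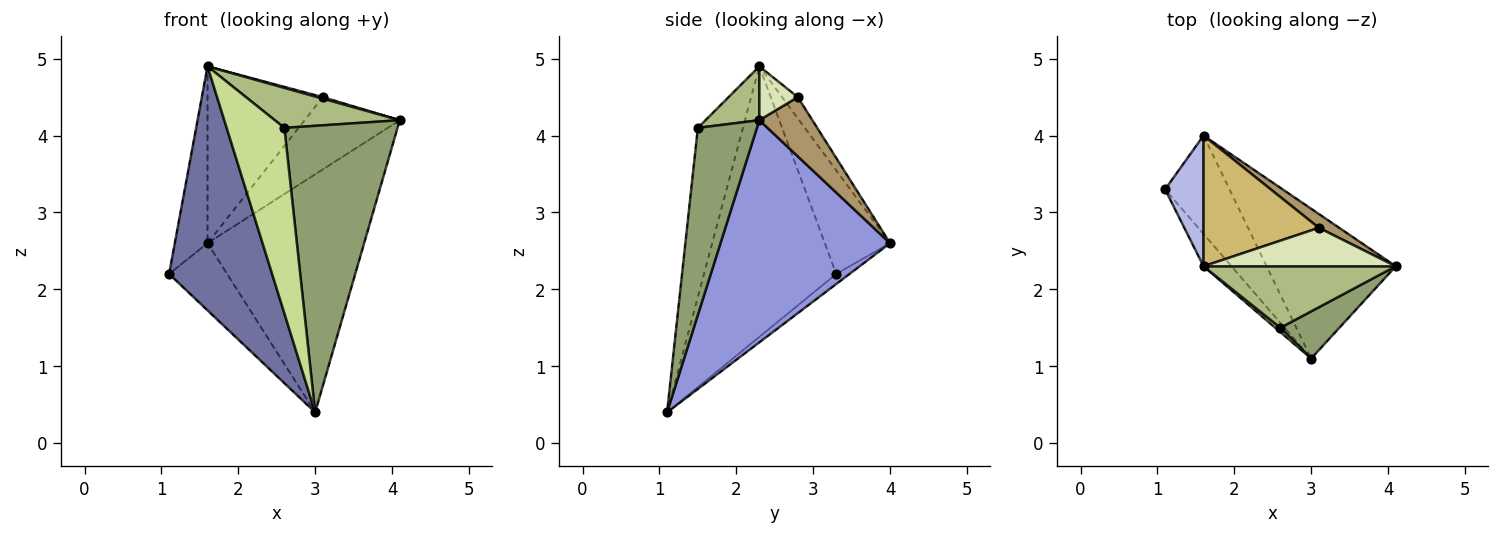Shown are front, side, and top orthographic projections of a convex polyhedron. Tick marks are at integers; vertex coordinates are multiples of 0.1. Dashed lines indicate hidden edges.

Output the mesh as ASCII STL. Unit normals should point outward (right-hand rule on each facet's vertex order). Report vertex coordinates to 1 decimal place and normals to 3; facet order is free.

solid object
 facet normal -0.786 -0.613 -0.081
  outer loop
   vertex 1.6 2.3 4.9
   vertex 1.1 3.3 2.2
   vertex 3.0 1.1 0.4
  endloop
 endfacet
 facet normal -0.128 0.559 -0.819
  outer loop
   vertex 1.6 4.0 2.6
   vertex 3.0 1.1 0.4
   vertex 1.1 3.3 2.2
  endloop
 endfacet
 facet normal 0.676 0.624 -0.393
  outer loop
   vertex 1.6 4.0 2.6
   vertex 4.1 2.3 4.2
   vertex 3.0 1.1 0.4
  endloop
 endfacet
 facet normal -0.848 0.426 0.315
  outer loop
   vertex 1.6 4.0 2.6
   vertex 1.1 3.3 2.2
   vertex 1.6 2.3 4.9
  endloop
 endfacet
 facet normal 0.458 -0.877 0.144
  outer loop
   vertex 2.6 1.5 4.1
   vertex 3.0 1.1 0.4
   vertex 4.1 2.3 4.2
  endloop
 endfacet
 facet normal 0.229 -0.531 0.816
  outer loop
   vertex 2.6 1.5 4.1
   vertex 4.1 2.3 4.2
   vertex 1.6 2.3 4.9
  endloop
 endfacet
 facet normal -0.615 -0.788 0.019
  outer loop
   vertex 2.6 1.5 4.1
   vertex 1.6 2.3 4.9
   vertex 3.0 1.1 0.4
  endloop
 endfacet
 facet normal 0.269 -0.038 0.962
  outer loop
   vertex 3.1 2.8 4.5
   vertex 1.6 2.3 4.9
   vertex 4.1 2.3 4.2
  endloop
 endfacet
 facet normal 0.480 0.861 0.165
  outer loop
   vertex 3.1 2.8 4.5
   vertex 4.1 2.3 4.2
   vertex 1.6 4.0 2.6
  endloop
 endfacet
 facet normal -0.109 0.799 0.591
  outer loop
   vertex 3.1 2.8 4.5
   vertex 1.6 4.0 2.6
   vertex 1.6 2.3 4.9
  endloop
 endfacet
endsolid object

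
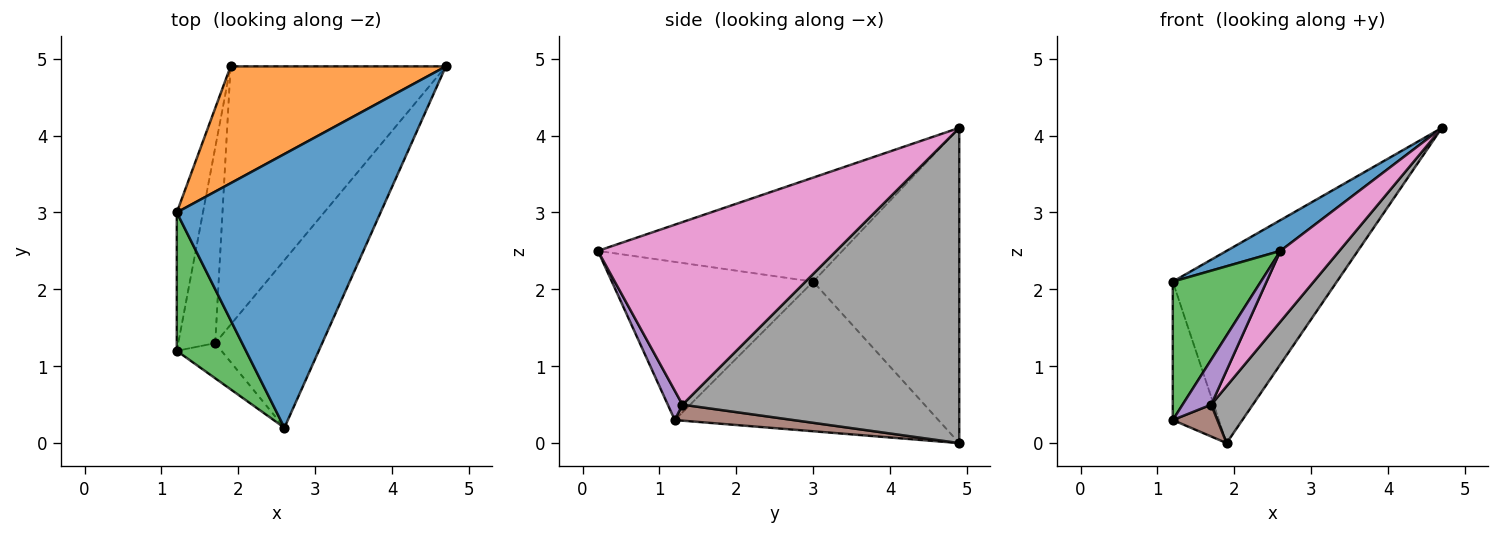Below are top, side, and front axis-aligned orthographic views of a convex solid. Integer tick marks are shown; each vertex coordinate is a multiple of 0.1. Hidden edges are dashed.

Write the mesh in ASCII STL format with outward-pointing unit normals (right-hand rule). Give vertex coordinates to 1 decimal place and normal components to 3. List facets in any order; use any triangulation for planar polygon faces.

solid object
 facet normal -0.452 -0.100 0.886
  outer loop
   vertex 2.6 0.2 2.5
   vertex 4.7 4.9 4.1
   vertex 1.2 3.0 2.1
  endloop
 endfacet
 facet normal -0.605 0.680 0.413
  outer loop
   vertex 1.9 4.9 0.0
   vertex 1.2 3.0 2.1
   vertex 4.7 4.9 4.1
  endloop
 endfacet
 facet normal -0.850 -0.372 0.372
  outer loop
   vertex 1.2 1.2 0.3
   vertex 2.6 0.2 2.5
   vertex 1.2 3.0 2.1
  endloop
 endfacet
 facet normal -0.971 0.170 -0.170
  outer loop
   vertex 1.2 1.2 0.3
   vertex 1.2 3.0 2.1
   vertex 1.9 4.9 0.0
  endloop
 endfacet
 facet normal 0.374 -0.731 -0.571
  outer loop
   vertex 1.7 1.3 0.5
   vertex 2.6 0.2 2.5
   vertex 1.2 1.2 0.3
  endloop
 endfacet
 facet normal 0.393 -0.148 -0.908
  outer loop
   vertex 1.7 1.3 0.5
   vertex 1.2 1.2 0.3
   vertex 1.9 4.9 0.0
  endloop
 endfacet
 facet normal 0.844 -0.209 -0.494
  outer loop
   vertex 1.7 1.3 0.5
   vertex 4.7 4.9 4.1
   vertex 2.6 0.2 2.5
  endloop
 endfacet
 facet normal 0.820 -0.123 -0.560
  outer loop
   vertex 1.7 1.3 0.5
   vertex 1.9 4.9 0.0
   vertex 4.7 4.9 4.1
  endloop
 endfacet
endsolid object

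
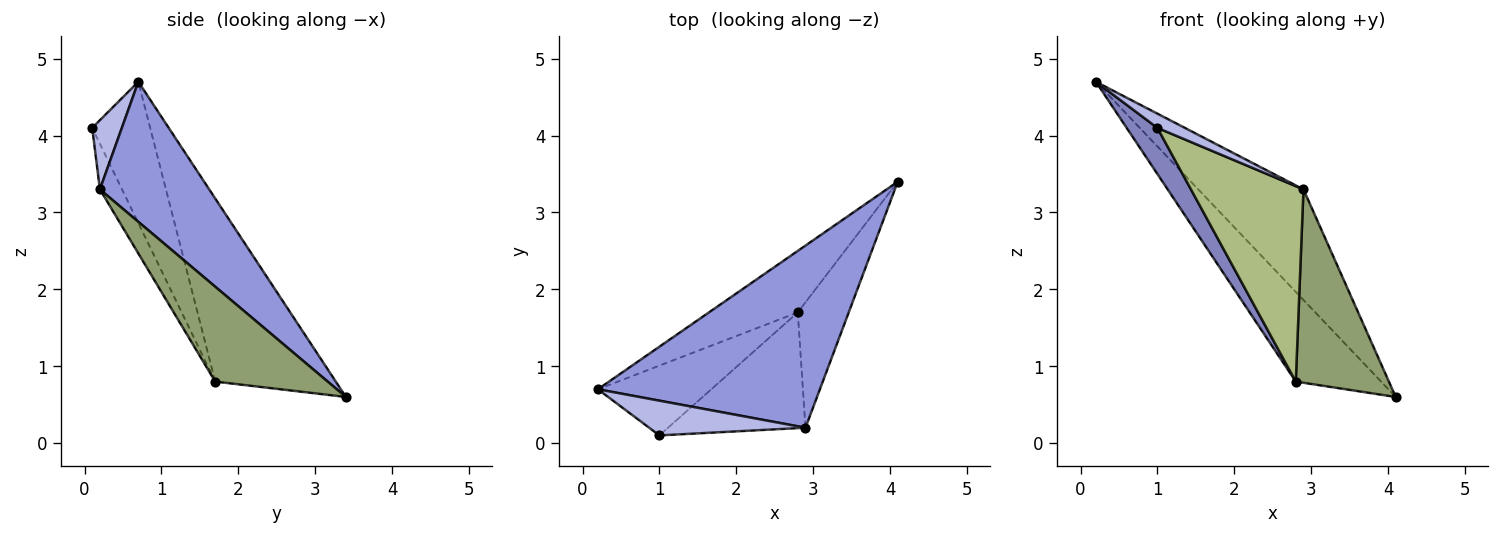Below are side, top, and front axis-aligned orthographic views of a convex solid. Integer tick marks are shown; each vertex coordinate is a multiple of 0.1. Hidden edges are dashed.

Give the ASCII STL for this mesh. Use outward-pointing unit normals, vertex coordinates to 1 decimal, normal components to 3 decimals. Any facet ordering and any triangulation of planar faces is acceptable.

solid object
 facet normal -0.759 0.537 -0.368
  outer loop
   vertex 2.8 1.7 0.8
   vertex 0.2 0.7 4.7
   vertex 4.1 3.4 0.6
  endloop
 endfacet
 facet normal -0.721 -0.382 -0.578
  outer loop
   vertex 2.8 1.7 0.8
   vertex 1.0 0.1 4.1
   vertex 0.2 0.7 4.7
  endloop
 endfacet
 facet normal 0.475 0.457 0.752
  outer loop
   vertex 2.9 0.2 3.3
   vertex 4.1 3.4 0.6
   vertex 0.2 0.7 4.7
  endloop
 endfacet
 facet normal 0.379 -0.351 0.856
  outer loop
   vertex 2.9 0.2 3.3
   vertex 0.2 0.7 4.7
   vertex 1.0 0.1 4.1
  endloop
 endfacet
 facet normal 0.712 -0.589 -0.382
  outer loop
   vertex 2.9 0.2 3.3
   vertex 2.8 1.7 0.8
   vertex 4.1 3.4 0.6
  endloop
 endfacet
 facet normal -0.167 -0.848 -0.502
  outer loop
   vertex 2.9 0.2 3.3
   vertex 1.0 0.1 4.1
   vertex 2.8 1.7 0.8
  endloop
 endfacet
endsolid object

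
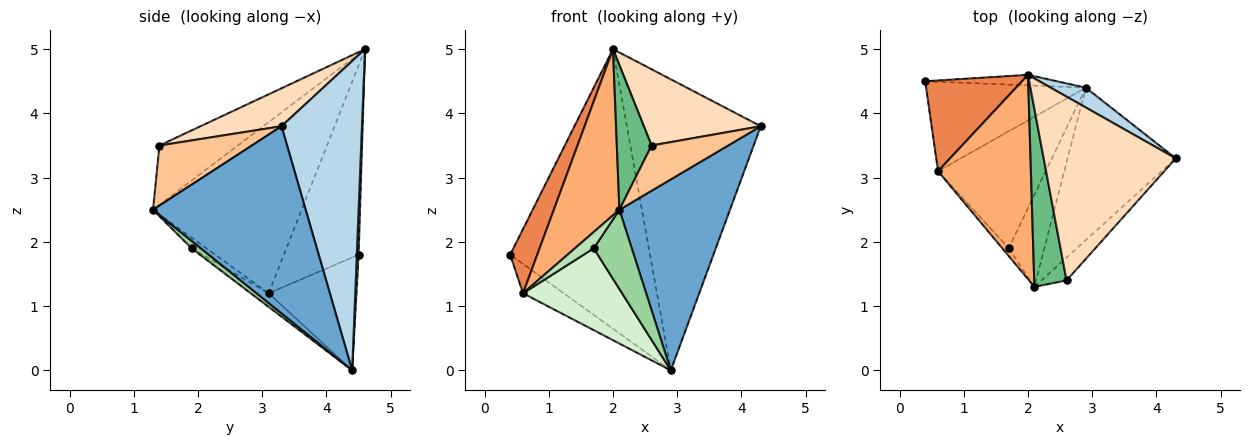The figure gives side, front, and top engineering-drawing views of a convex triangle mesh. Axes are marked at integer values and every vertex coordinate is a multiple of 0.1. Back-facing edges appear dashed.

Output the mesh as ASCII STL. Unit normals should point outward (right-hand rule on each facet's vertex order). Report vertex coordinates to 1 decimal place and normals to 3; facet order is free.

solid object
 facet normal 0.733 -0.531 -0.424
  outer loop
   vertex 2.9 4.4 0.0
   vertex 4.3 3.3 3.8
   vertex 2.1 1.3 2.5
  endloop
 endfacet
 facet normal 0.013 0.999 -0.038
  outer loop
   vertex 2.0 4.6 5.0
   vertex 2.9 4.4 0.0
   vertex 0.4 4.5 1.8
  endloop
 endfacet
 facet normal 0.514 0.856 0.058
  outer loop
   vertex 2.0 4.6 5.0
   vertex 4.3 3.3 3.8
   vertex 2.9 4.4 0.0
  endloop
 endfacet
 facet normal -0.558 0.258 -0.789
  outer loop
   vertex 0.6 3.1 1.2
   vertex 0.4 4.5 1.8
   vertex 2.9 4.4 0.0
  endloop
 endfacet
 facet normal -0.847 -0.307 0.433
  outer loop
   vertex 0.6 3.1 1.2
   vertex 2.0 4.6 5.0
   vertex 0.4 4.5 1.8
  endloop
 endfacet
 facet normal -0.819 -0.362 0.445
  outer loop
   vertex 0.6 3.1 1.2
   vertex 2.1 1.3 2.5
   vertex 2.0 4.6 5.0
  endloop
 endfacet
 facet normal 0.733 -0.608 -0.306
  outer loop
   vertex 2.6 1.4 3.5
   vertex 2.1 1.3 2.5
   vertex 4.3 3.3 3.8
  endloop
 endfacet
 facet normal 0.256 -0.370 0.893
  outer loop
   vertex 2.6 1.4 3.5
   vertex 4.3 3.3 3.8
   vertex 2.0 4.6 5.0
  endloop
 endfacet
 facet normal -0.819 -0.362 0.446
  outer loop
   vertex 2.6 1.4 3.5
   vertex 2.0 4.6 5.0
   vertex 2.1 1.3 2.5
  endloop
 endfacet
 facet normal 0.157 -0.644 -0.749
  outer loop
   vertex 1.7 1.9 1.9
   vertex 2.9 4.4 0.0
   vertex 2.1 1.3 2.5
  endloop
 endfacet
 facet normal -0.581 -0.736 -0.348
  outer loop
   vertex 1.7 1.9 1.9
   vertex 2.1 1.3 2.5
   vertex 0.6 3.1 1.2
  endloop
 endfacet
 facet normal -0.103 -0.570 -0.815
  outer loop
   vertex 1.7 1.9 1.9
   vertex 0.6 3.1 1.2
   vertex 2.9 4.4 0.0
  endloop
 endfacet
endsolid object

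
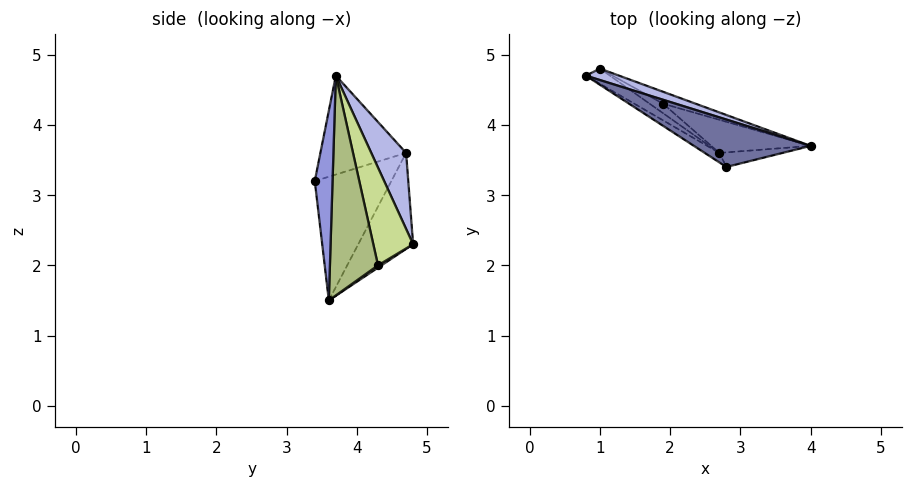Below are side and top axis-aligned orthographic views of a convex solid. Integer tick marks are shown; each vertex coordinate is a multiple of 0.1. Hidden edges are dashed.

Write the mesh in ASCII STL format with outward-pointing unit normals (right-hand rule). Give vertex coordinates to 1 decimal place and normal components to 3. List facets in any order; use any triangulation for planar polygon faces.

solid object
 facet normal -0.408 -0.776 0.481
  outer loop
   vertex 2.8 3.4 3.2
   vertex 4.0 3.7 4.7
   vertex 0.8 4.7 3.6
  endloop
 endfacet
 facet normal -0.553 -0.831 -0.065
  outer loop
   vertex 2.7 3.6 1.5
   vertex 2.8 3.4 3.2
   vertex 0.8 4.7 3.6
  endloop
 endfacet
 facet normal 0.391 -0.911 -0.130
  outer loop
   vertex 2.7 3.6 1.5
   vertex 4.0 3.7 4.7
   vertex 2.8 3.4 3.2
  endloop
 endfacet
 facet normal 0.260 0.959 0.114
  outer loop
   vertex 1.0 4.8 2.3
   vertex 0.8 4.7 3.6
   vertex 4.0 3.7 4.7
  endloop
 endfacet
 facet normal -0.617 -0.772 -0.154
  outer loop
   vertex 1.0 4.8 2.3
   vertex 2.7 3.6 1.5
   vertex 0.8 4.7 3.6
  endloop
 endfacet
 facet normal 0.546 0.800 -0.247
  outer loop
   vertex 1.9 4.3 2.0
   vertex 4.0 3.7 4.7
   vertex 2.7 3.6 1.5
  endloop
 endfacet
 facet normal 0.442 0.885 -0.147
  outer loop
   vertex 1.9 4.3 2.0
   vertex 1.0 4.8 2.3
   vertex 4.0 3.7 4.7
  endloop
 endfacet
 facet normal 0.127 0.669 -0.732
  outer loop
   vertex 1.9 4.3 2.0
   vertex 2.7 3.6 1.5
   vertex 1.0 4.8 2.3
  endloop
 endfacet
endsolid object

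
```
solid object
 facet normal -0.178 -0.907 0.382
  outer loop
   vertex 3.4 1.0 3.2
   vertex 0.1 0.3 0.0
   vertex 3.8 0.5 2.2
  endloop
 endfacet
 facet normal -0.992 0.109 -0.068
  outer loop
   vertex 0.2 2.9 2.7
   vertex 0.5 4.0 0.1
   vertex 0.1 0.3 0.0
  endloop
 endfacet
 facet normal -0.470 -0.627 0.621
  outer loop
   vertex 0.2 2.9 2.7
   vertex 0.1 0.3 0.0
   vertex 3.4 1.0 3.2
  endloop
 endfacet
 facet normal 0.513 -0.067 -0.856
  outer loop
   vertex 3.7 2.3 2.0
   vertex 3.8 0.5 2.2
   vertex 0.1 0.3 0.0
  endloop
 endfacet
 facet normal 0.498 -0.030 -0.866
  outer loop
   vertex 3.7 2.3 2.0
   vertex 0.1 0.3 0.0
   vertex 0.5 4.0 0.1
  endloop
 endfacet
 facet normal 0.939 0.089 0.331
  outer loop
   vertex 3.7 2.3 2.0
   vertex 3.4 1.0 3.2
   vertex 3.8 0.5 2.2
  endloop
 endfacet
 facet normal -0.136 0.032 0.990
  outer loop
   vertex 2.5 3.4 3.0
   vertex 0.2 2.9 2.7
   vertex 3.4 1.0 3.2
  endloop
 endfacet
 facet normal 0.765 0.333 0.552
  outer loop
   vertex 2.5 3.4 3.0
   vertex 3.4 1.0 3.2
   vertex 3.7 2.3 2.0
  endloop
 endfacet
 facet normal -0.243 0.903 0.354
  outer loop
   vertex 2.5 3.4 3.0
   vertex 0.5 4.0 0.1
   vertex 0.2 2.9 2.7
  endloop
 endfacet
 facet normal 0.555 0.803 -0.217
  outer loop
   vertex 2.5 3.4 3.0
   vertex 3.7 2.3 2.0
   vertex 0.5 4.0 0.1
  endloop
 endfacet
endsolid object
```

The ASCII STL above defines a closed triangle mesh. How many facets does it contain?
10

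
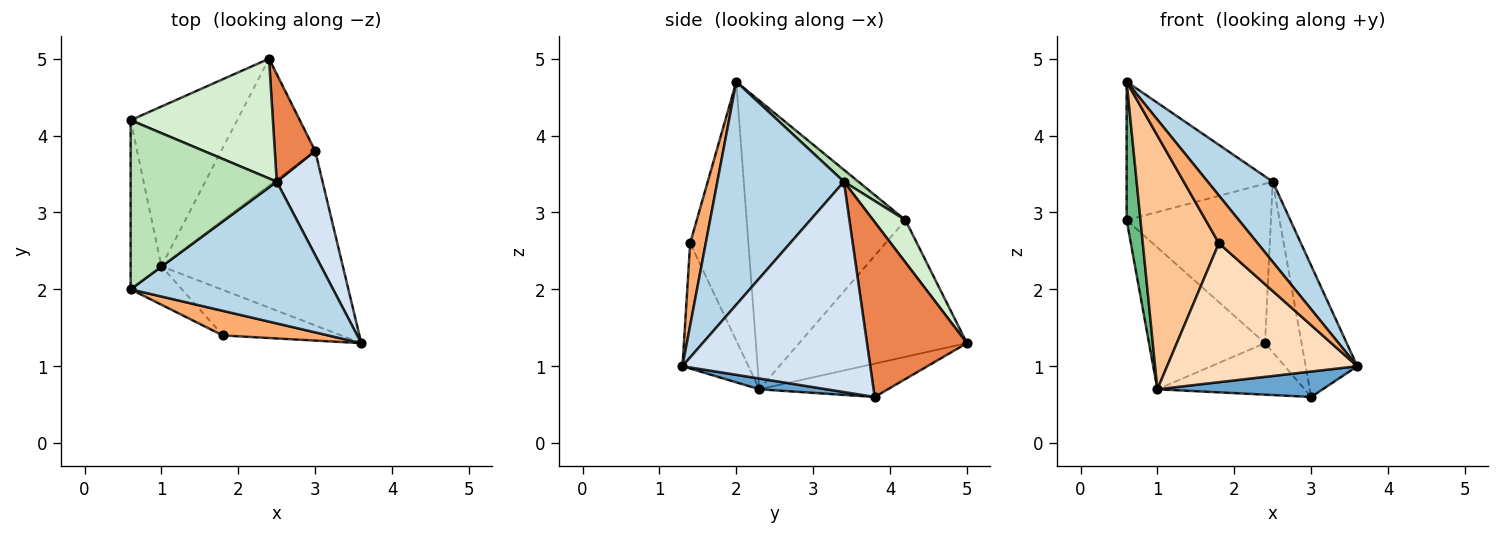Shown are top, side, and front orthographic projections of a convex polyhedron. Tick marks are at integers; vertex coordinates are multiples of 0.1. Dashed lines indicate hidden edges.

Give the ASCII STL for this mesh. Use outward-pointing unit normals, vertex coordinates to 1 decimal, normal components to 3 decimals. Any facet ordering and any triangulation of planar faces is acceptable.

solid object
 facet normal 0.059 -0.144 -0.988
  outer loop
   vertex 1.0 2.3 0.7
   vertex 3.0 3.8 0.6
   vertex 3.6 1.3 1.0
  endloop
 endfacet
 facet normal -0.312 0.357 -0.880
  outer loop
   vertex 1.0 2.3 0.7
   vertex 2.4 5.0 1.3
   vertex 3.0 3.8 0.6
  endloop
 endfacet
 facet normal 0.692 -0.356 0.628
  outer loop
   vertex 2.5 3.4 3.4
   vertex 0.6 2.0 4.7
   vertex 3.6 1.3 1.0
  endloop
 endfacet
 facet normal 0.944 0.259 0.206
  outer loop
   vertex 2.5 3.4 3.4
   vertex 3.6 1.3 1.0
   vertex 3.0 3.8 0.6
  endloop
 endfacet
 facet normal 0.918 0.335 0.212
  outer loop
   vertex 2.5 3.4 3.4
   vertex 3.0 3.8 0.6
   vertex 2.4 5.0 1.3
  endloop
 endfacet
 facet normal 0.337 -0.837 0.432
  outer loop
   vertex 1.8 1.4 2.6
   vertex 3.6 1.3 1.0
   vertex 0.6 2.0 4.7
  endloop
 endfacet
 facet normal -0.603 -0.788 -0.119
  outer loop
   vertex 1.8 1.4 2.6
   vertex 0.6 2.0 4.7
   vertex 1.0 2.3 0.7
  endloop
 endfacet
 facet normal -0.313 -0.903 -0.296
  outer loop
   vertex 1.8 1.4 2.6
   vertex 1.0 2.3 0.7
   vertex 3.6 1.3 1.0
  endloop
 endfacet
 facet normal -0.991 -0.086 -0.106
  outer loop
   vertex 0.6 4.2 2.9
   vertex 1.0 2.3 0.7
   vertex 0.6 2.0 4.7
  endloop
 endfacet
 facet normal -0.692 0.479 -0.540
  outer loop
   vertex 0.6 4.2 2.9
   vertex 2.4 5.0 1.3
   vertex 1.0 2.3 0.7
  endloop
 endfacet
 facet normal 0.063 0.632 0.772
  outer loop
   vertex 0.6 4.2 2.9
   vertex 0.6 2.0 4.7
   vertex 2.5 3.4 3.4
  endloop
 endfacet
 facet normal 0.176 0.787 0.591
  outer loop
   vertex 0.6 4.2 2.9
   vertex 2.5 3.4 3.4
   vertex 2.4 5.0 1.3
  endloop
 endfacet
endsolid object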